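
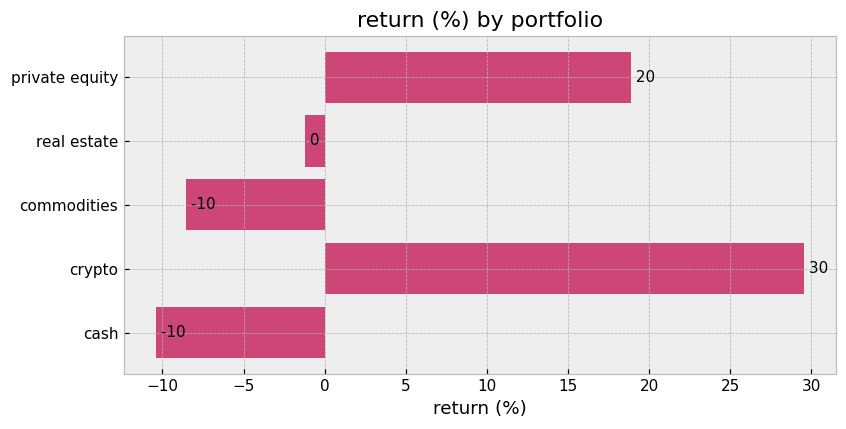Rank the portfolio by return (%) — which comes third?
Top 4: crypto ≈ 30, private equity ≈ 20, real estate ≈ 0, commodities ≈ -10.

real estate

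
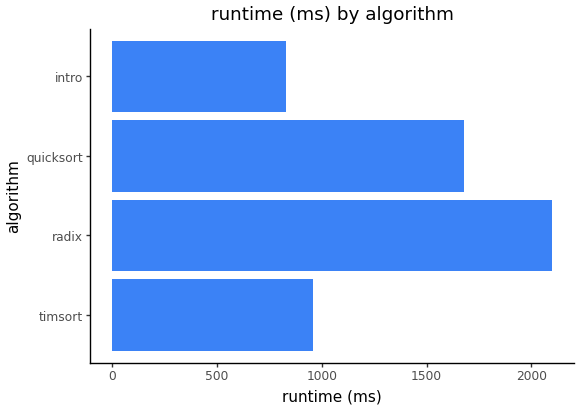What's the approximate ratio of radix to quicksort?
radix ≈ 2000, quicksort ≈ 1600; 2000/1600 ≈ 1.25.

≈ 1.25×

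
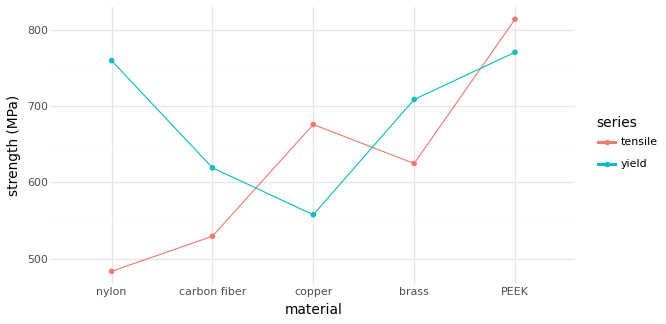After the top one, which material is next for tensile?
Top 3 for tensile: PEEK ≈ 800, copper ≈ 700, brass ≈ 600.

copper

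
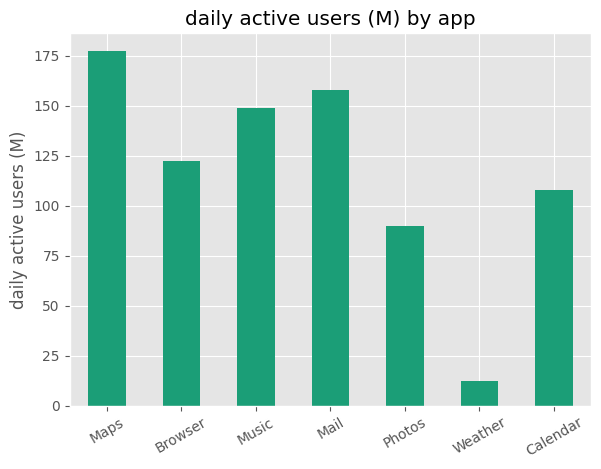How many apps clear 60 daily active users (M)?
6

Above 60: Maps, Browser, Music, Mail, Photos, Calendar.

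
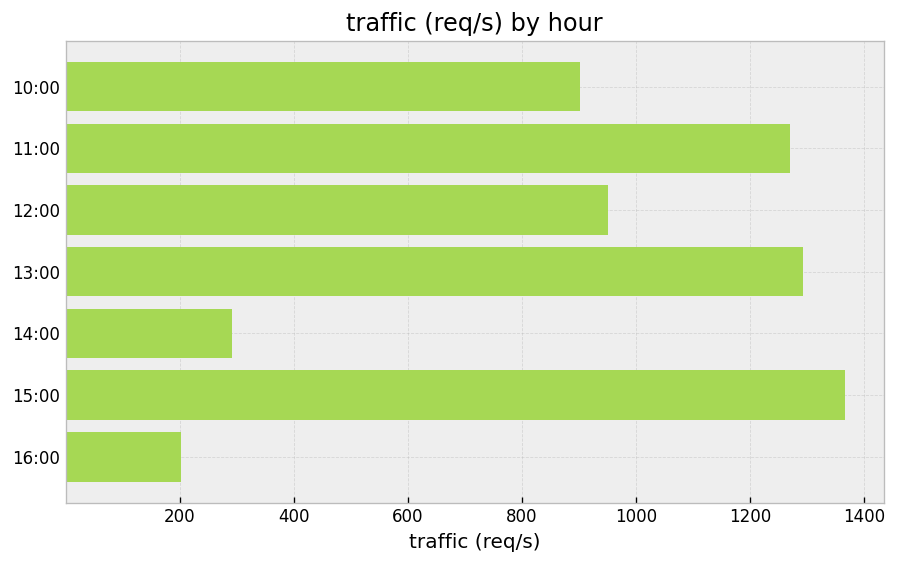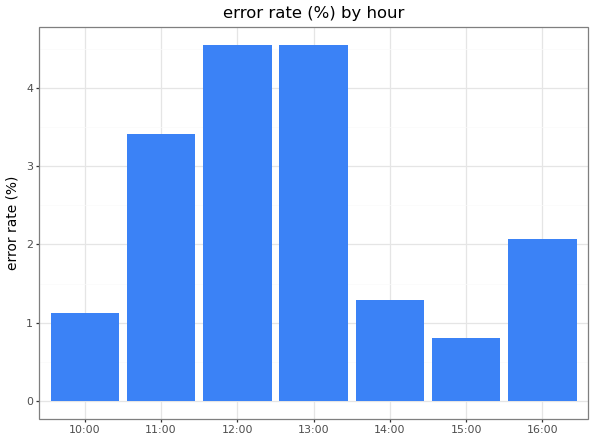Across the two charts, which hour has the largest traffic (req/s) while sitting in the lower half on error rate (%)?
Chart 2 median error rate (%) ≈ 2; below-median hours: 10:00, 14:00, 15:00. Among those, 15:00 has the highest traffic (req/s) (≈ 1400).

15:00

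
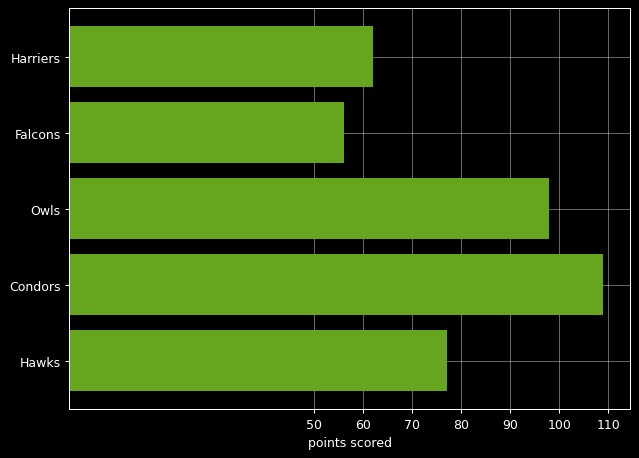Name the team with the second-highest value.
Top 3: Condors ≈ 110, Owls ≈ 100, Hawks ≈ 80.

Owls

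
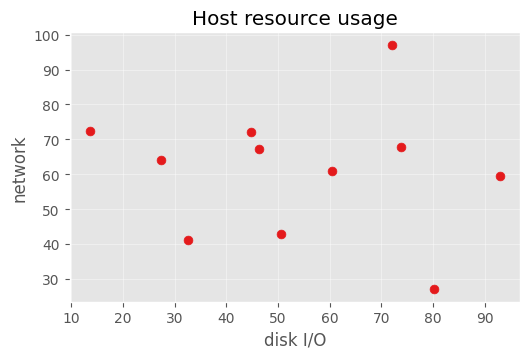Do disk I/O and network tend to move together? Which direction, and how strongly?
no clear correlation

Points are roughly uncorrelated; weak (|r| ≈ 0.1).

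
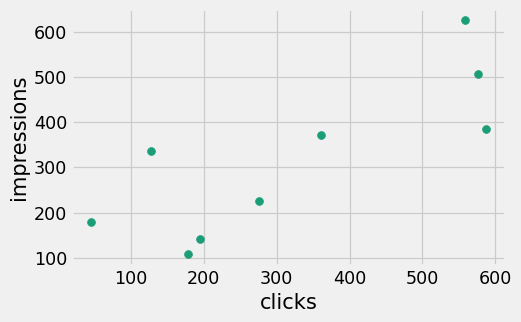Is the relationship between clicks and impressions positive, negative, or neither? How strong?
Points are positively correlated; strong (|r| ≈ 0.8).

positive, strong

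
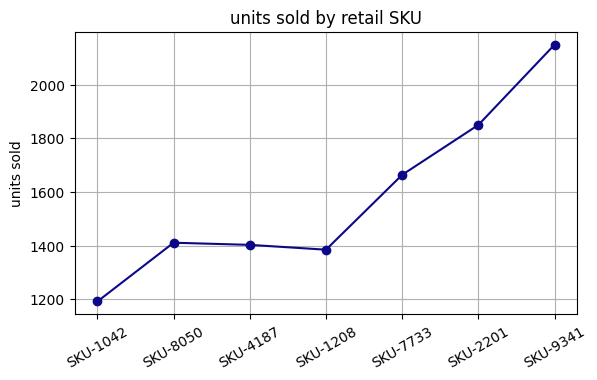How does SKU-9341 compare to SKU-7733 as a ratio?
≈ 1.24×

SKU-9341 ≈ 2100, SKU-7733 ≈ 1700; 2100/1700 ≈ 1.24.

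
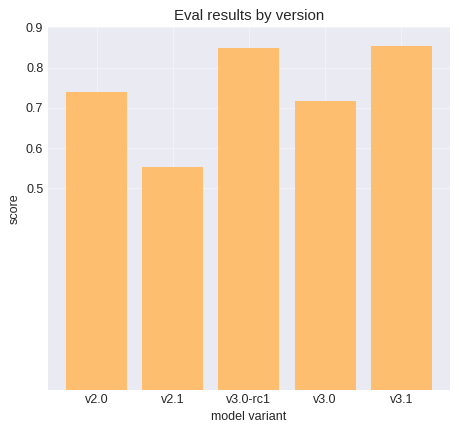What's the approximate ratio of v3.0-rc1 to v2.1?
v3.0-rc1 ≈ 0.8, v2.1 ≈ 0.6; 0.8/0.6 ≈ 1.33.

≈ 1.33×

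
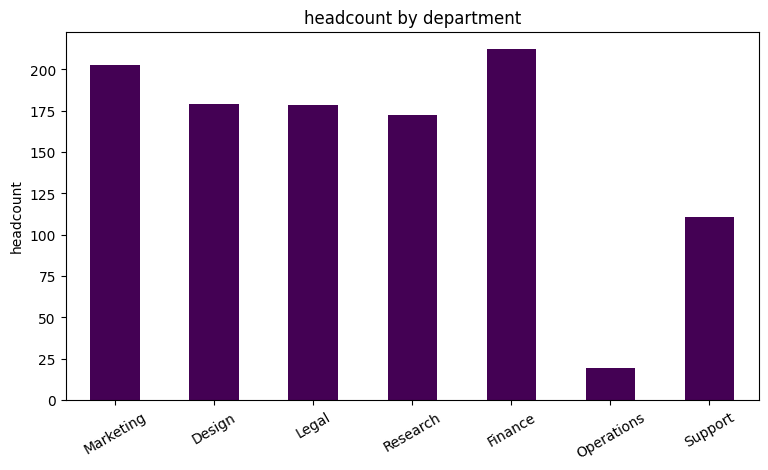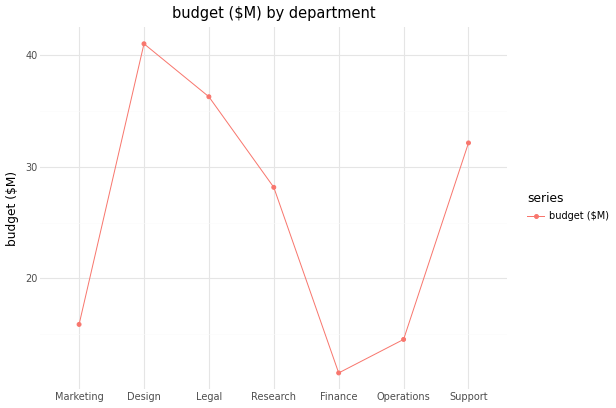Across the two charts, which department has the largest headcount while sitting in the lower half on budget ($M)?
Finance

Chart 2 median budget ($M) ≈ 30; below-median departments: Marketing, Finance, Operations. Among those, Finance has the highest headcount (≈ 220).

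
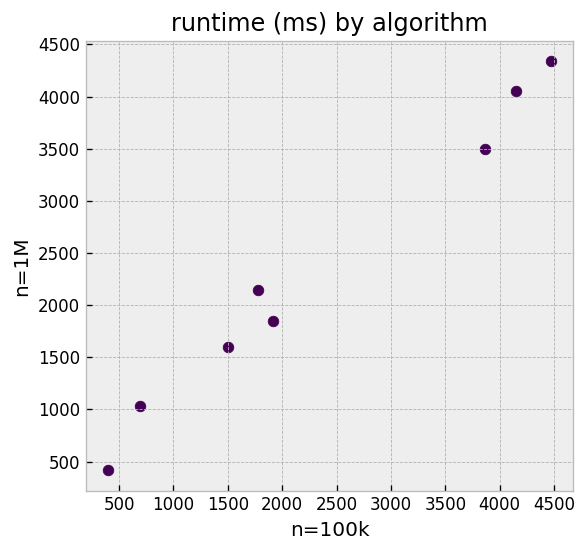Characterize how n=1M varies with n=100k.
positive, strong

Points are positively correlated; strong (|r| ≈ 1.0).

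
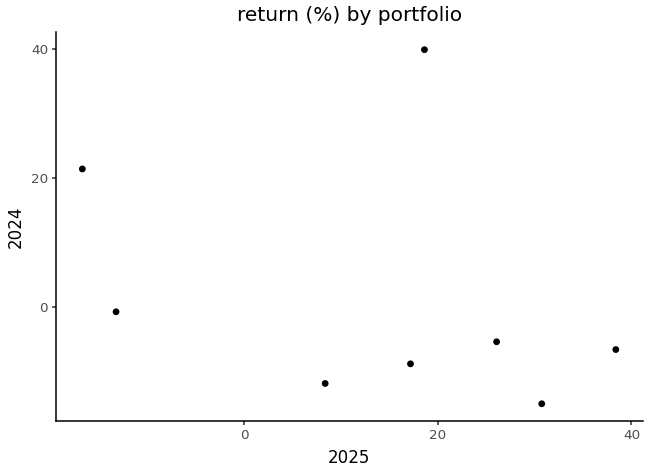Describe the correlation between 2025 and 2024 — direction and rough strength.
Points are negatively correlated; weak (|r| ≈ 0.3).

negative, weak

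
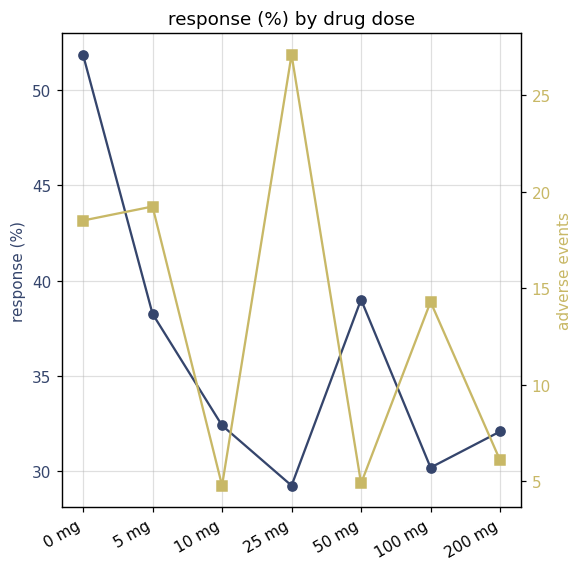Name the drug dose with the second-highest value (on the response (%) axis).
50 mg

Top 3 (on the response (%) axis): 0 mg ≈ 52, 50 mg ≈ 40, 5 mg ≈ 38.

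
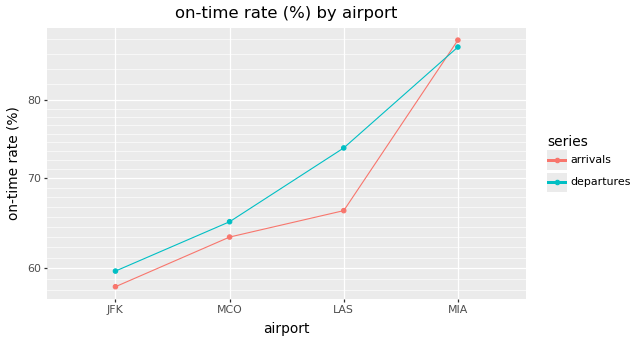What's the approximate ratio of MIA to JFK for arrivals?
≈ 1.5×

MIA ≈ 90, JFK ≈ 60; 90/60 ≈ 1.5.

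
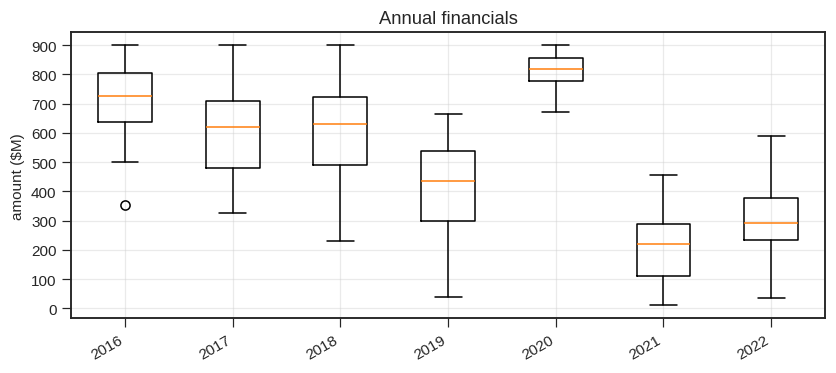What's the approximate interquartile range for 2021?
Q3 ≈ 300, Q1 ≈ 100; IQR ≈ 200.

≈ 200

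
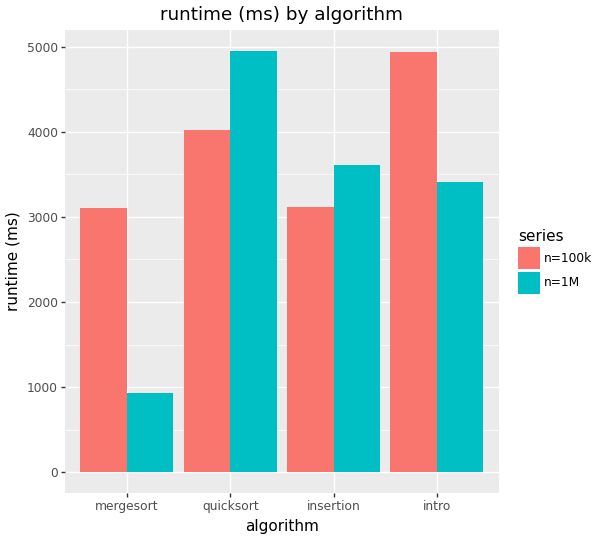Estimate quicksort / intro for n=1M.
≈ 1.43×

quicksort ≈ 5000, intro ≈ 3500; 5000/3500 ≈ 1.43.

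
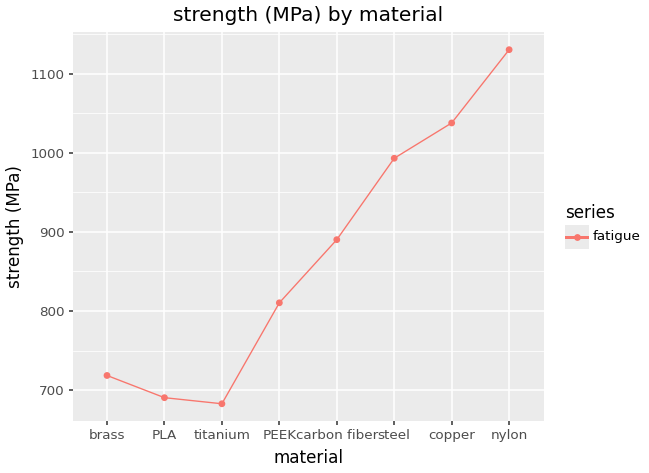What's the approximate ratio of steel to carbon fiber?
steel ≈ 1000, carbon fiber ≈ 900; 1000/900 ≈ 1.11.

≈ 1.11×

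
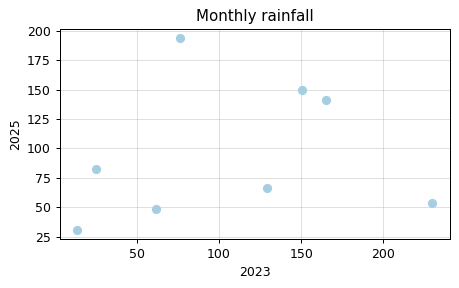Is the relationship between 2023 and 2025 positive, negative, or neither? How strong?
Points are roughly uncorrelated; weak (|r| ≈ 0.2).

no clear correlation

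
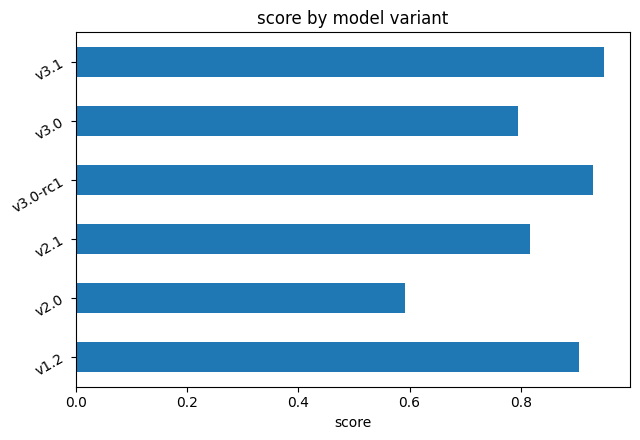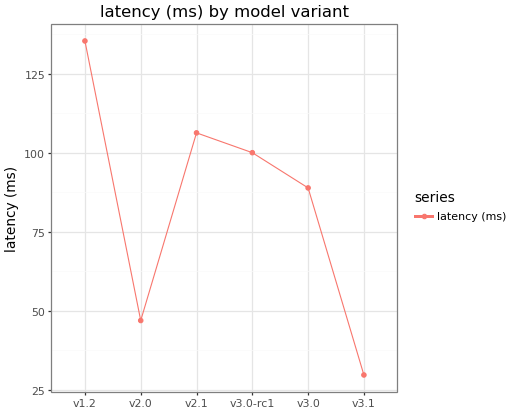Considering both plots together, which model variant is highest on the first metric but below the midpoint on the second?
v3.1

Chart 2 median latency (ms) ≈ 100; below-median model variants: v2.0, v3.0, v3.1. Among those, v3.1 has the highest score (≈ 0.9).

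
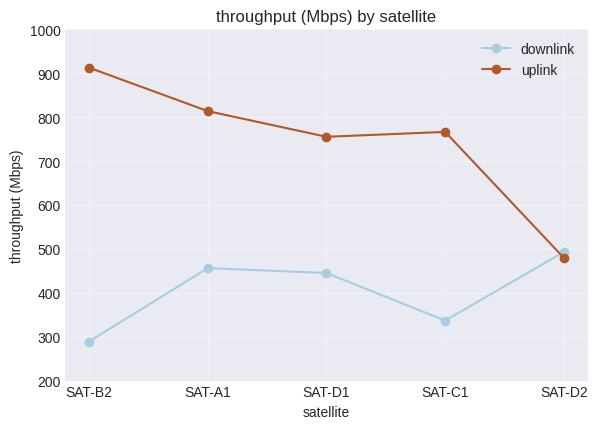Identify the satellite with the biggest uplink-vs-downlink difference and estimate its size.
SAT-B2, ≈ 600 Mbps

SAT-B2: uplink ≈ 900, downlink ≈ 300 → gap ≈ 600. Next-largest (SAT-C1) is only ≈ 500.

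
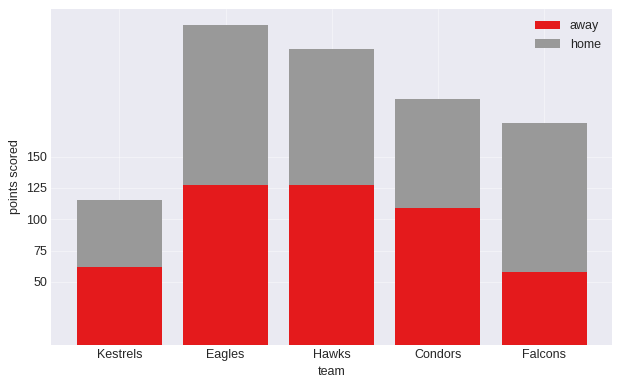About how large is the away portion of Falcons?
away top ≈ 50, bottom ≈ 0; segment ≈ 50.

≈ 50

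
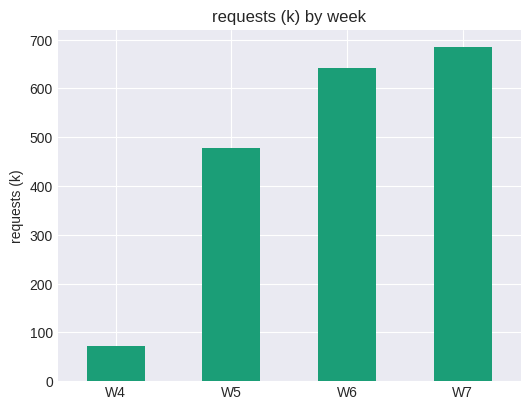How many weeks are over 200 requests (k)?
Above 200: W5, W6, W7.

3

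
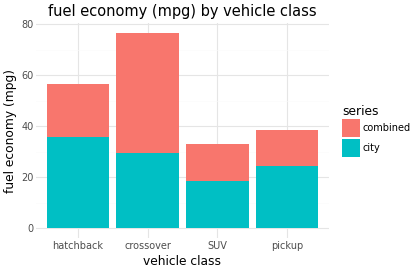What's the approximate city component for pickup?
city top ≈ 20, bottom ≈ 0; segment ≈ 20.

≈ 20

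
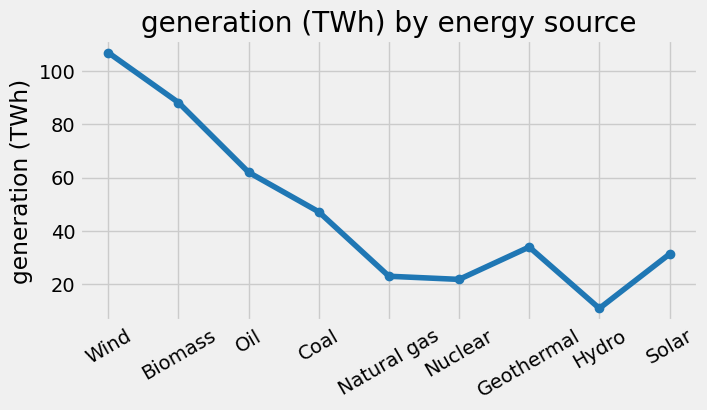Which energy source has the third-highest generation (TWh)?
Oil

Top 4: Wind ≈ 110, Biomass ≈ 90, Oil ≈ 60, Coal ≈ 50.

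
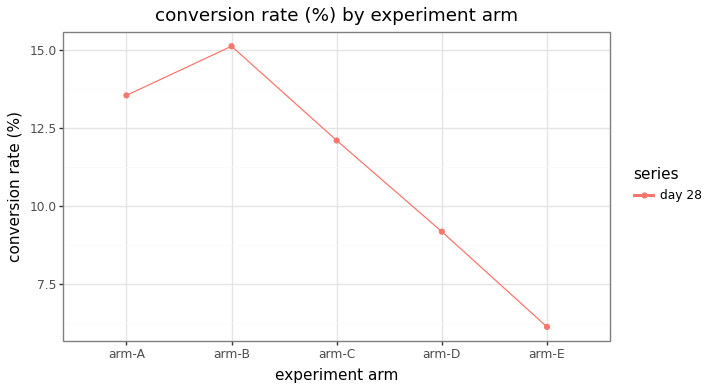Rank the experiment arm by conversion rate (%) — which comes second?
arm-A

Top 3: arm-B ≈ 15, arm-A ≈ 14, arm-C ≈ 12.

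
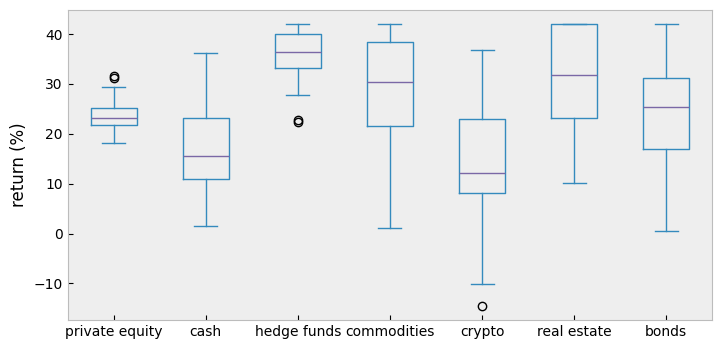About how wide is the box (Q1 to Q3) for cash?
Q3 ≈ 24, Q1 ≈ 10; IQR ≈ 14.

≈ 14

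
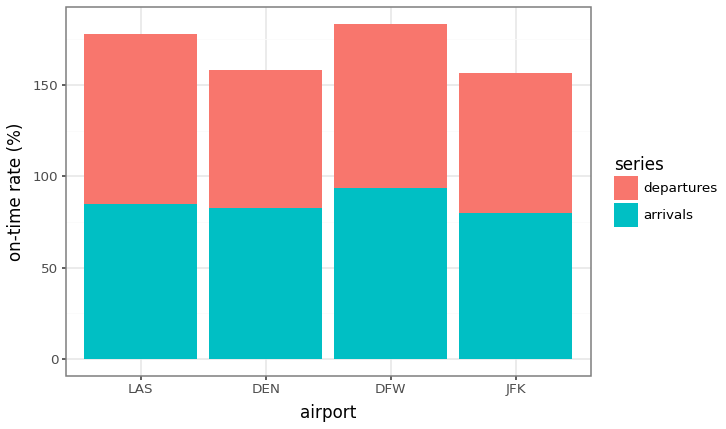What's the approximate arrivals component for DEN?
arrivals top ≈ 80, bottom ≈ 0; segment ≈ 80.

≈ 80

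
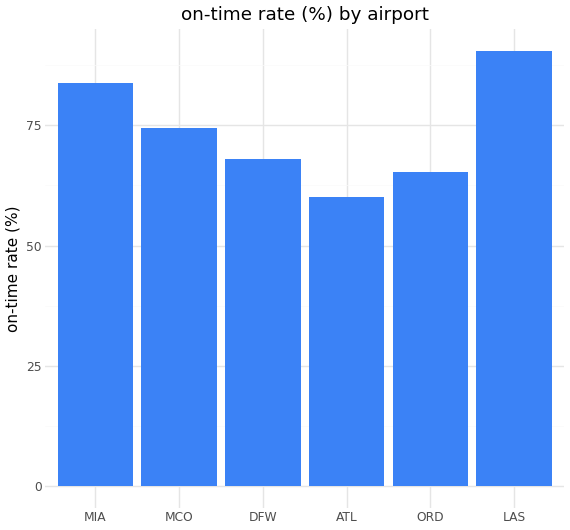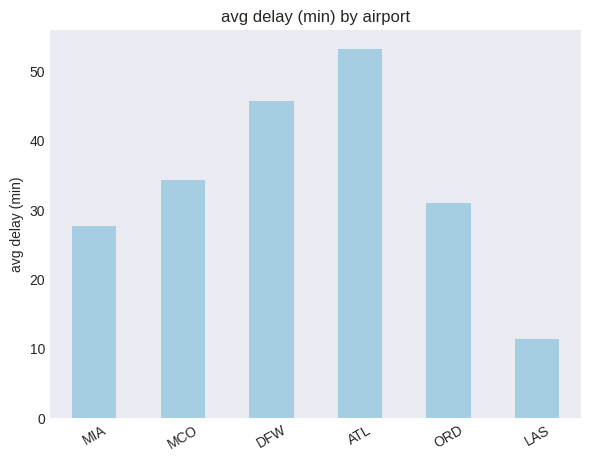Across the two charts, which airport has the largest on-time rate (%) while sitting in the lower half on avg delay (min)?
LAS

Chart 2 median avg delay (min) ≈ 35; below-median airports: MIA, ORD, LAS. Among those, LAS has the highest on-time rate (%) (≈ 90).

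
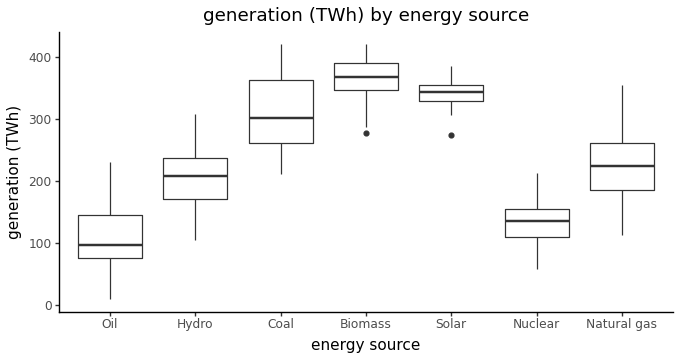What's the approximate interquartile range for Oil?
Q3 ≈ 150, Q1 ≈ 75; IQR ≈ 75.

≈ 75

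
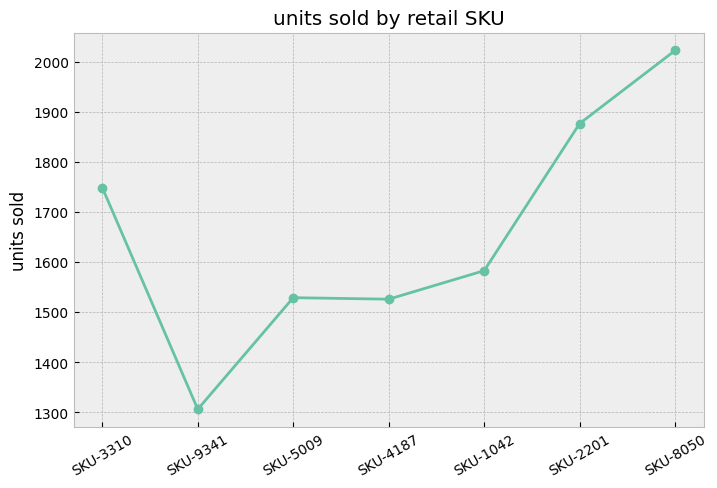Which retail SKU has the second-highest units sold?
SKU-2201

Top 3: SKU-8050 ≈ 2000, SKU-2201 ≈ 1900, SKU-3310 ≈ 1700.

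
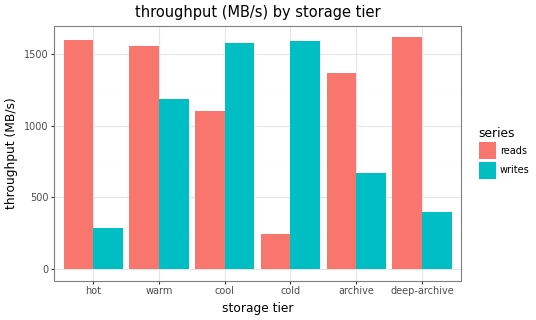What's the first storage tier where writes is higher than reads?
cool

warm: writes ≈ 1200 vs reads ≈ 1600 (not yet); cool: writes ≈ 1600 vs reads ≈ 1200 (first crossover).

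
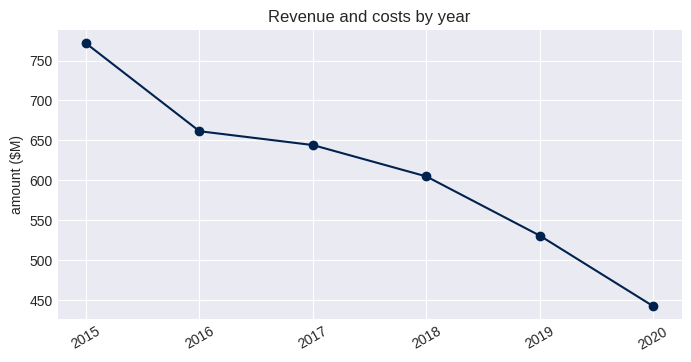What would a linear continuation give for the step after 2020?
≈ 375

Last three: 600, 550, 450 → slope ≈ -75/step → next ≈ 375.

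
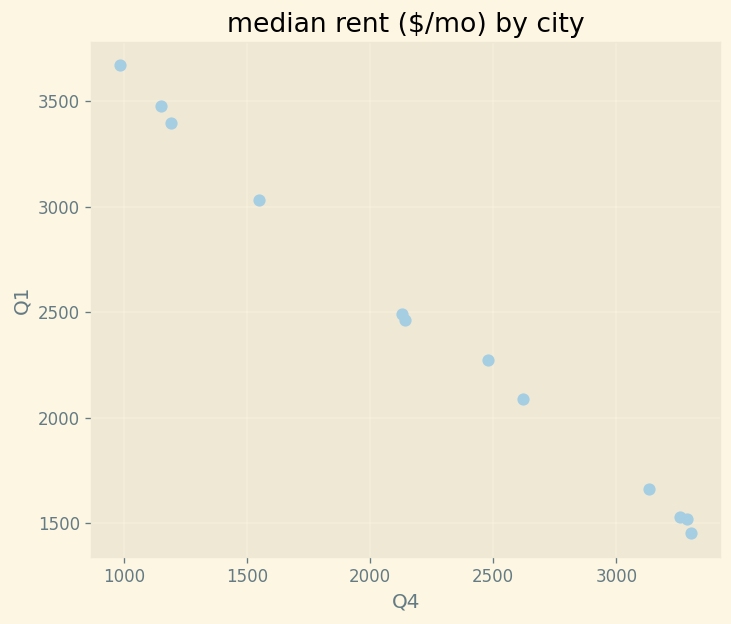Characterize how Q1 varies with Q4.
negative, strong

Points are negatively correlated; strong (|r| ≈ 1.0).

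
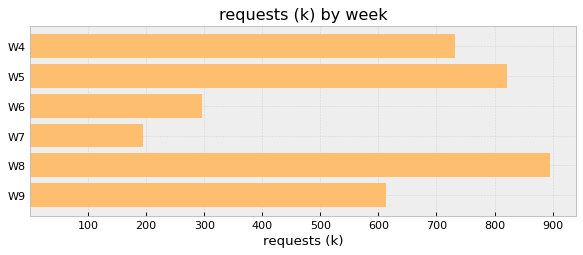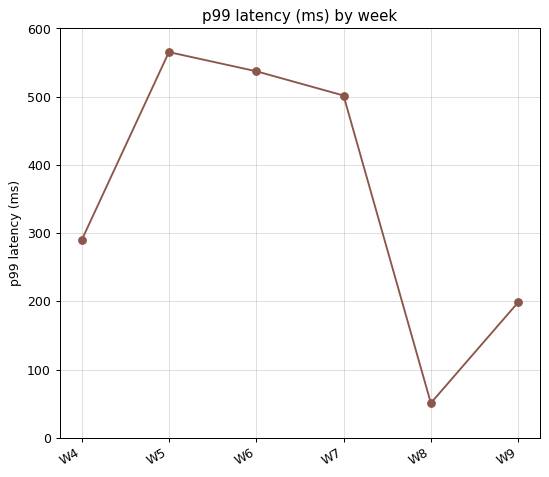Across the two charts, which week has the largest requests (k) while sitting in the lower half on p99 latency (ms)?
Chart 2 median p99 latency (ms) ≈ 400; below-median weeks: W4, W8, W9. Among those, W8 has the highest requests (k) (≈ 900).

W8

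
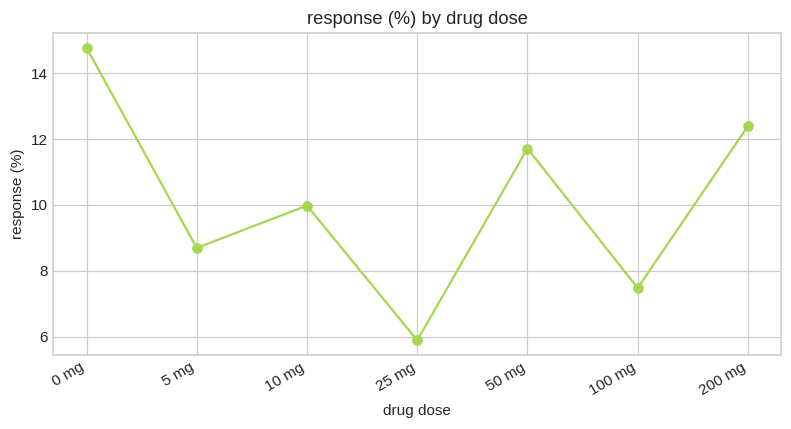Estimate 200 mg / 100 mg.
≈ 1.71×

200 mg ≈ 12, 100 mg ≈ 7; 12/7 ≈ 1.71.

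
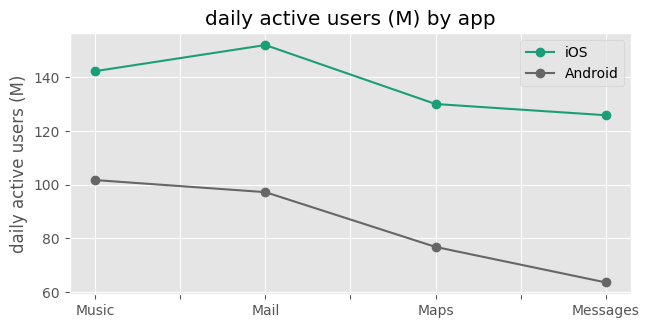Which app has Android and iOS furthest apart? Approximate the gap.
Messages, ≈ 70 M

Messages: Android ≈ 60, iOS ≈ 130 → gap ≈ 70. Next-largest (Mail) is only ≈ 50.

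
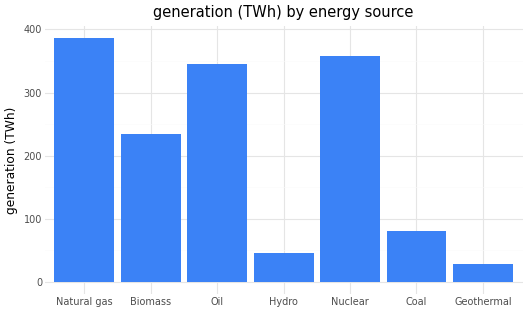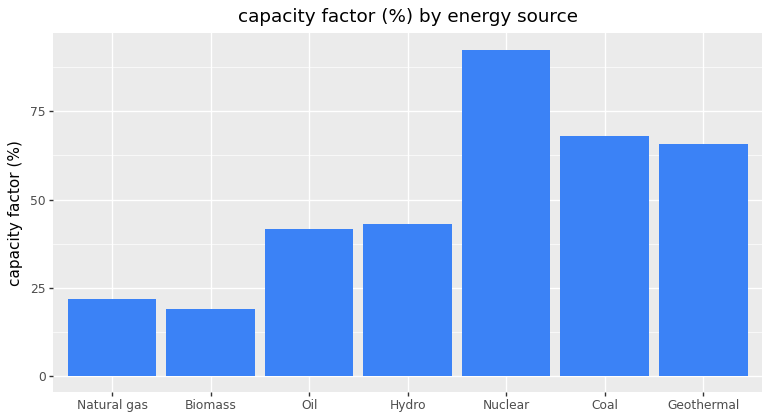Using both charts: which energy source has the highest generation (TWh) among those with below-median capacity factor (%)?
Natural gas

Chart 2 median capacity factor (%) ≈ 40; below-median energy sources: Natural gas, Biomass, Oil. Among those, Natural gas has the highest generation (TWh) (≈ 400).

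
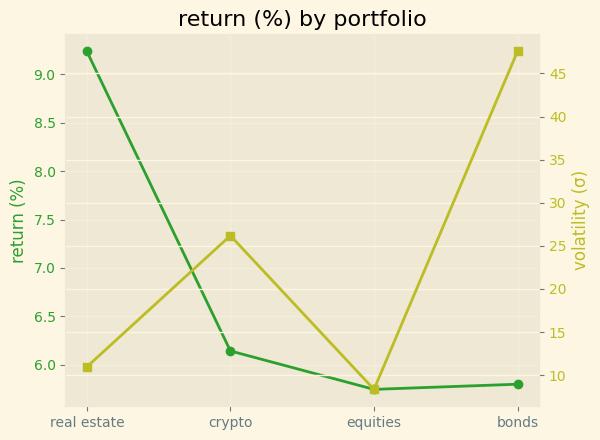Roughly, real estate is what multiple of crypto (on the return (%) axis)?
real estate ≈ 9.0, crypto ≈ 6.0; 9.0/6.0 ≈ 1.5.

≈ 1.5×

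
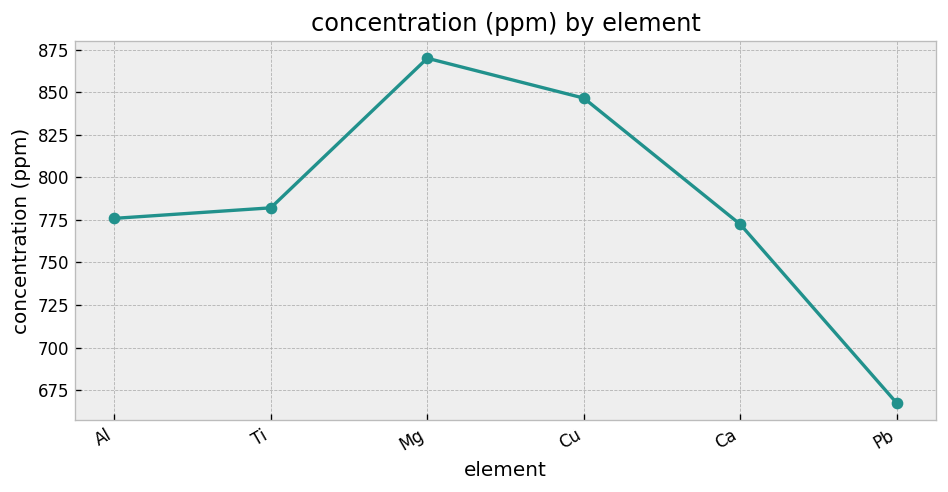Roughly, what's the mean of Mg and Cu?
≈ 850

(860 + 840) / 2 ≈ 850.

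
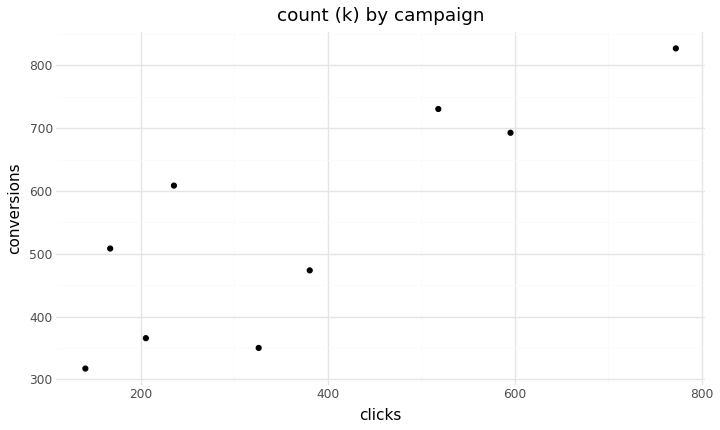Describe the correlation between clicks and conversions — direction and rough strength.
Points are positively correlated; strong (|r| ≈ 0.8).

positive, strong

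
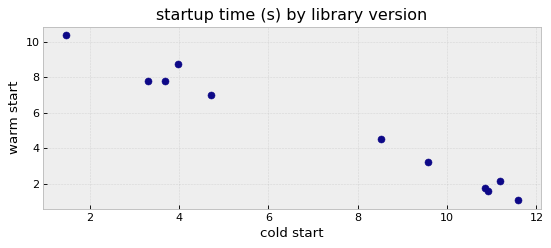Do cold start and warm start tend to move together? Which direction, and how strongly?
negative, strong

Points are negatively correlated; strong (|r| ≈ 1.0).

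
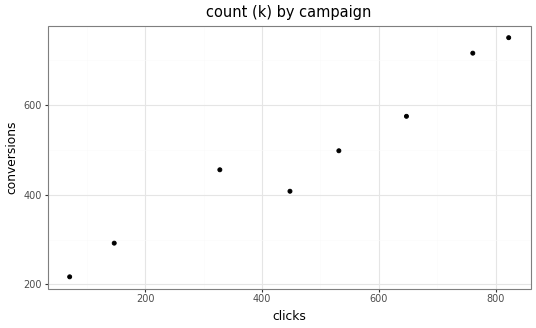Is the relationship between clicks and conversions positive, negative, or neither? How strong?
positive, strong

Points are positively correlated; strong (|r| ≈ 1.0).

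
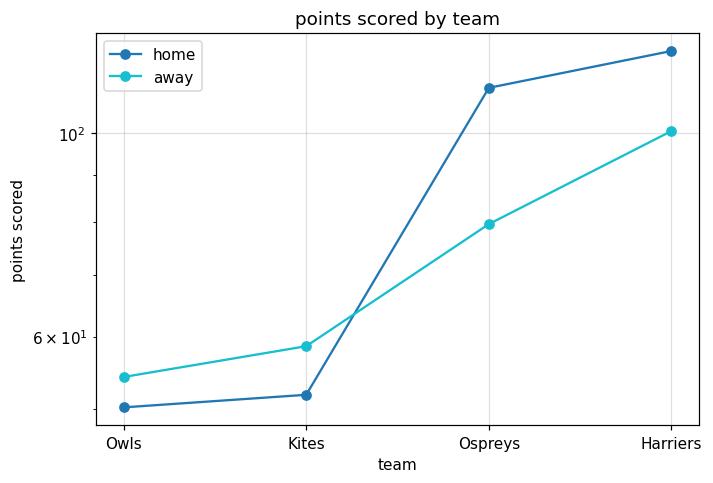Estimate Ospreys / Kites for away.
Ospreys ≈ 80, Kites ≈ 60; 80/60 ≈ 1.33.

≈ 1.33×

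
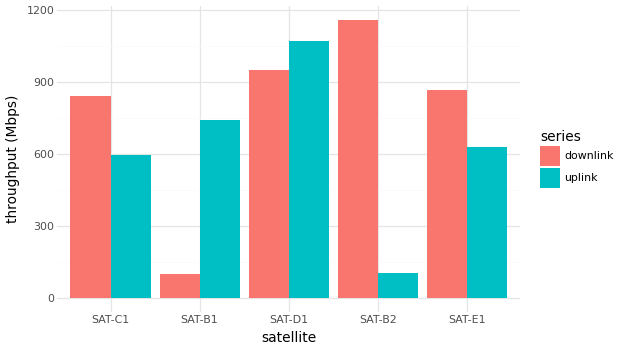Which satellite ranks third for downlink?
Top 4 for downlink: SAT-B2 ≈ 1200, SAT-D1 ≈ 1000, SAT-E1 ≈ 900, SAT-C1 ≈ 800.

SAT-E1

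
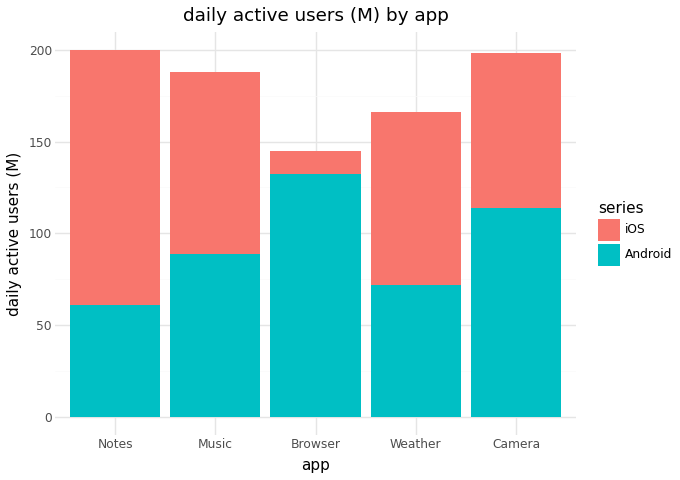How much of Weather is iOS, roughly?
≈ 80

iOS top ≈ 160, bottom ≈ 80; segment ≈ 80.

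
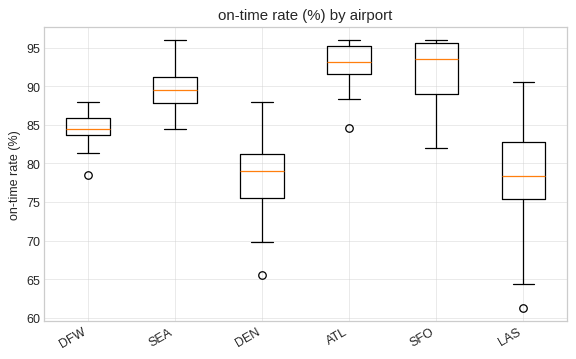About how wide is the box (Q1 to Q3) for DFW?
≈ 2

Q3 ≈ 86, Q1 ≈ 84; IQR ≈ 2.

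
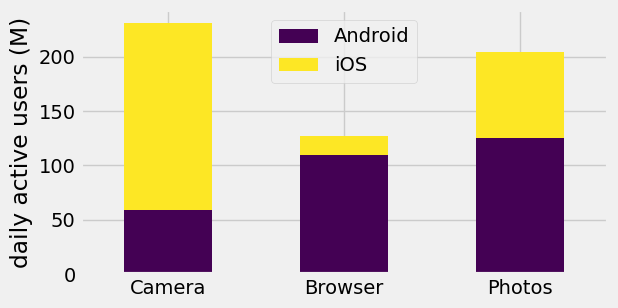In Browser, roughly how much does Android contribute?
Android top ≈ 100, bottom ≈ 0; segment ≈ 100.

≈ 100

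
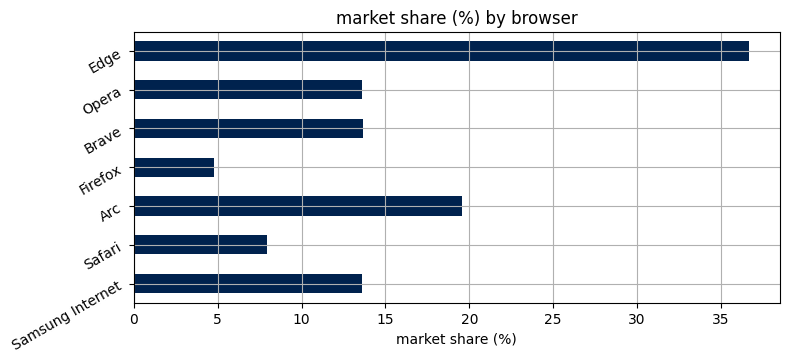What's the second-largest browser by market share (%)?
Arc

Top 3: Edge ≈ 35, Arc ≈ 20, Brave ≈ 15.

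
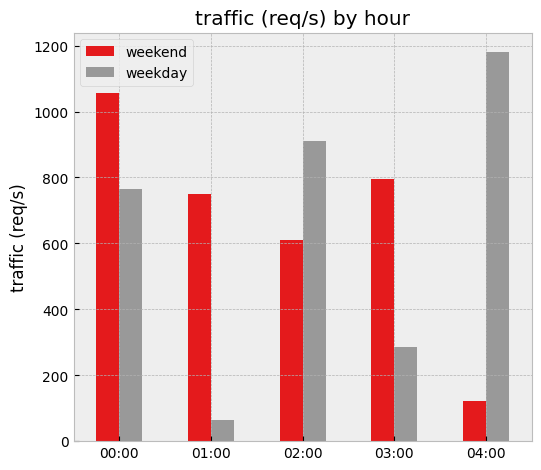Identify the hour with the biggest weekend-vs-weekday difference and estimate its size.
04:00, ≈ 1100 req/s

04:00: weekend ≈ 100, weekday ≈ 1200 → gap ≈ 1100. Next-largest (01:00) is only ≈ 700.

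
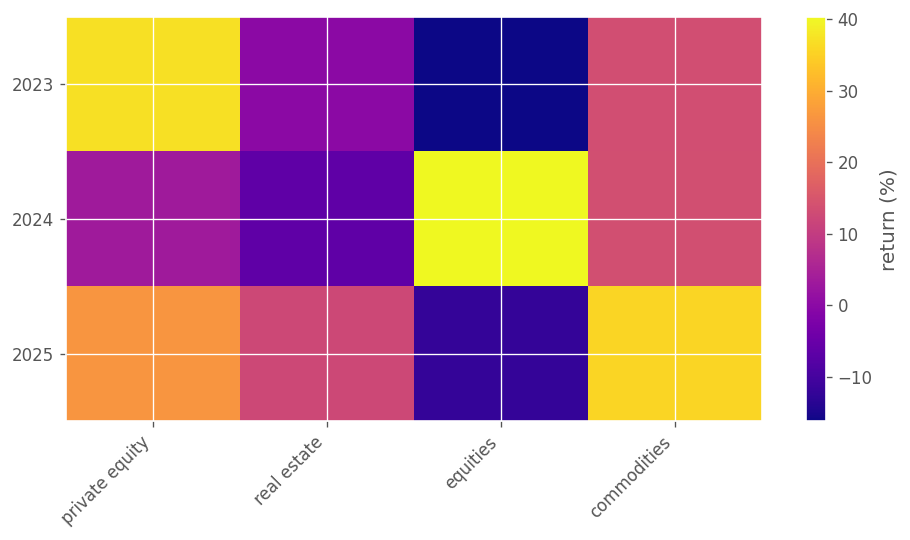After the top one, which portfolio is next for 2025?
Top 3 for 2025: commodities ≈ 35, private equity ≈ 25, real estate ≈ 10.

private equity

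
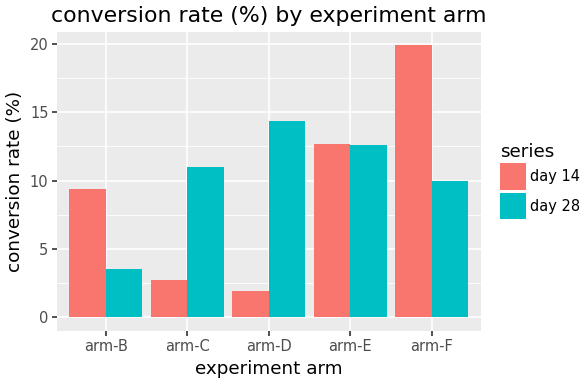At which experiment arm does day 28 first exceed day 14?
arm-C

arm-B: day 28 ≈ 4 vs day 14 ≈ 10 (not yet); arm-C: day 28 ≈ 12 vs day 14 ≈ 2 (first crossover).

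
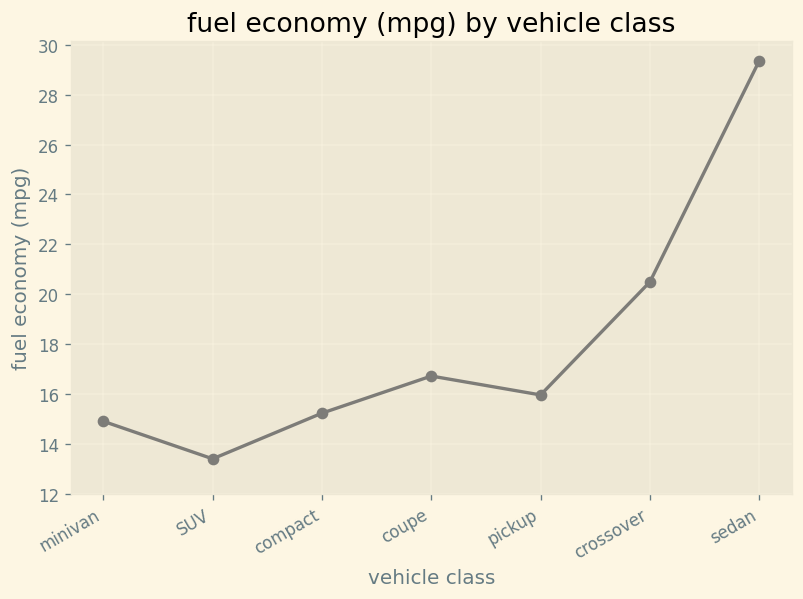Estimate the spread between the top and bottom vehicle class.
≈ 16

Max sedan ≈ 30, min SUV ≈ 14; range ≈ 16.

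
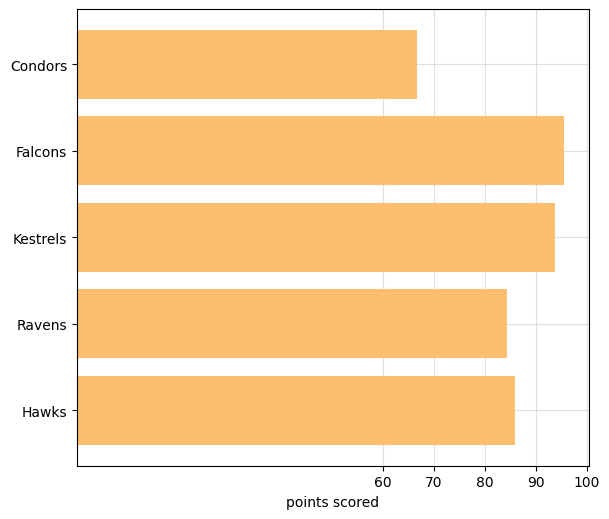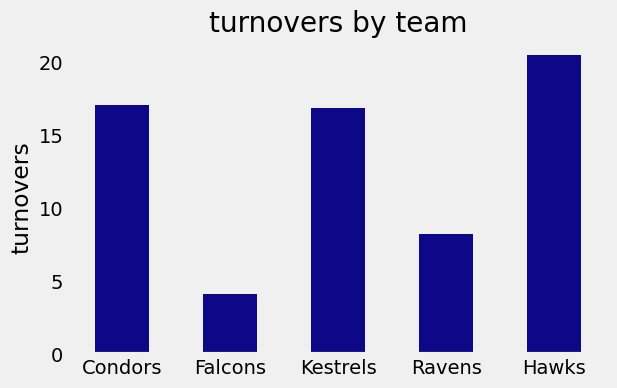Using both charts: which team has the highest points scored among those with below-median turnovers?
Chart 2 median turnovers ≈ 16; below-median teams: Falcons, Ravens. Among those, Falcons has the highest points scored (≈ 100).

Falcons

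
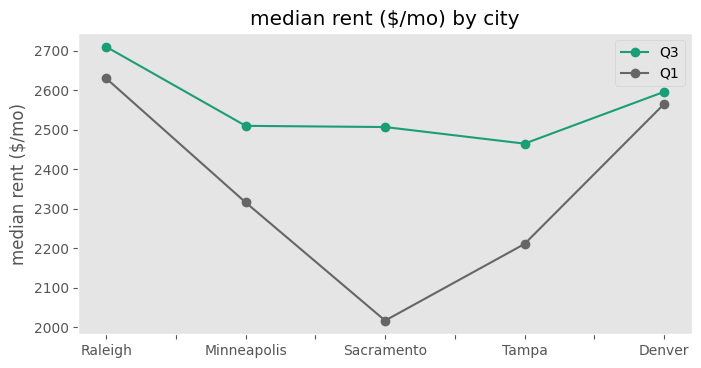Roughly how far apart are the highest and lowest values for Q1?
≈ 600

Max Raleigh ≈ 2600, min Sacramento ≈ 2000; range ≈ 600.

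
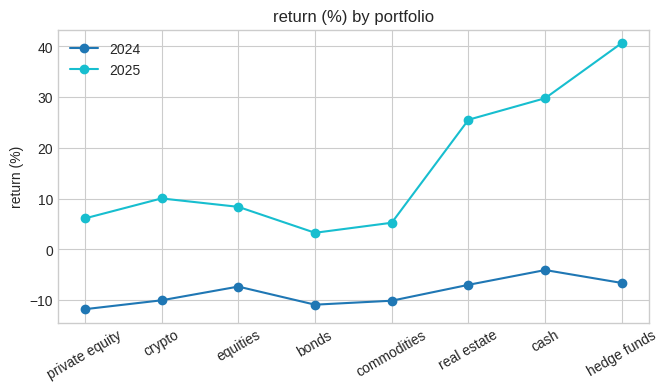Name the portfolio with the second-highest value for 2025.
cash

Top 3 for 2025: hedge funds ≈ 40, cash ≈ 30, real estate ≈ 25.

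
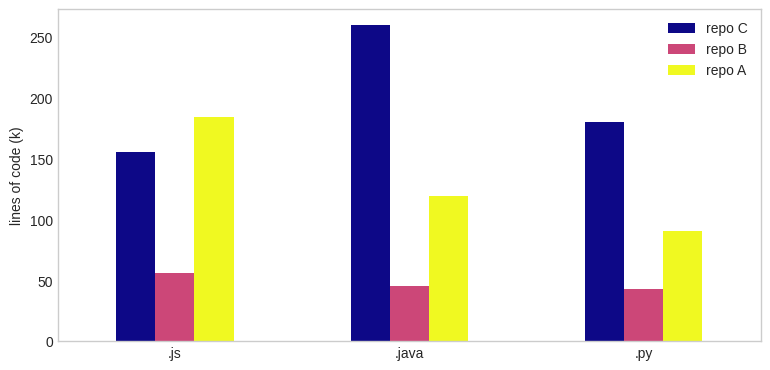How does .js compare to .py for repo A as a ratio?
.js ≈ 175, .py ≈ 100; 175/100 ≈ 1.75.

≈ 1.75×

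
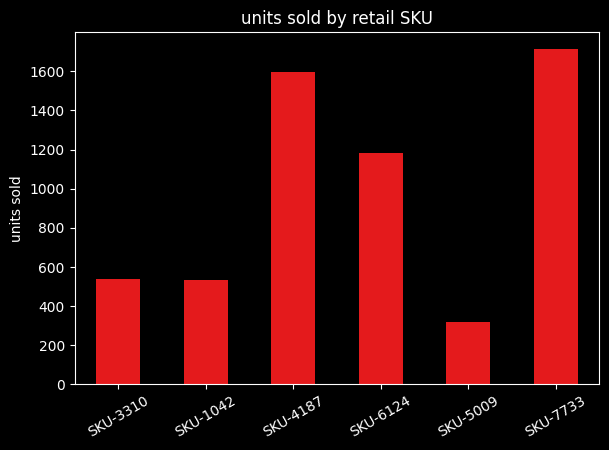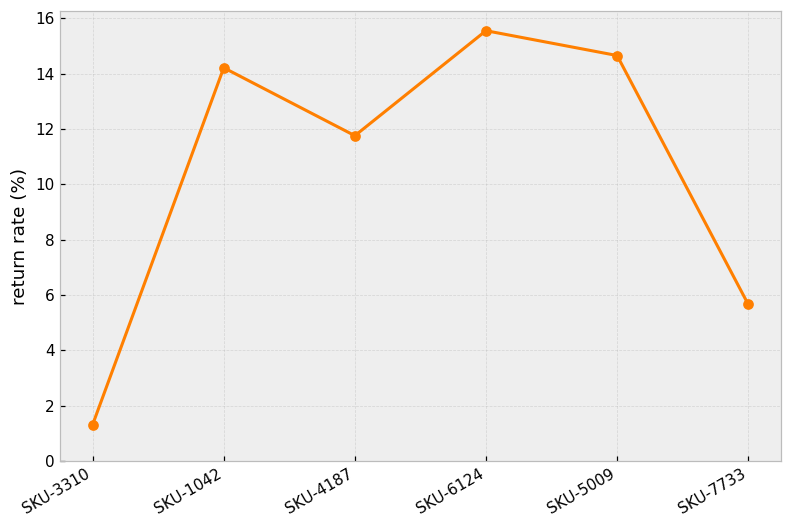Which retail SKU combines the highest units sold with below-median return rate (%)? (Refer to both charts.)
SKU-7733

Chart 2 median return rate (%) ≈ 12; below-median retail SKUs: SKU-3310, SKU-4187, SKU-7733. Among those, SKU-7733 has the highest units sold (≈ 1800).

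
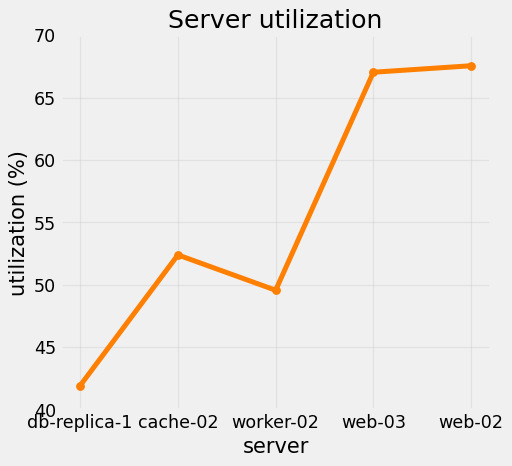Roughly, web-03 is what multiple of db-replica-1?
≈ 1.62×

web-03 ≈ 65, db-replica-1 ≈ 40; 65/40 ≈ 1.62.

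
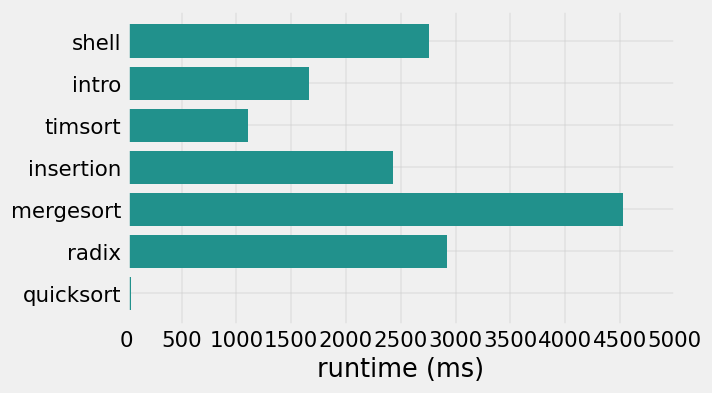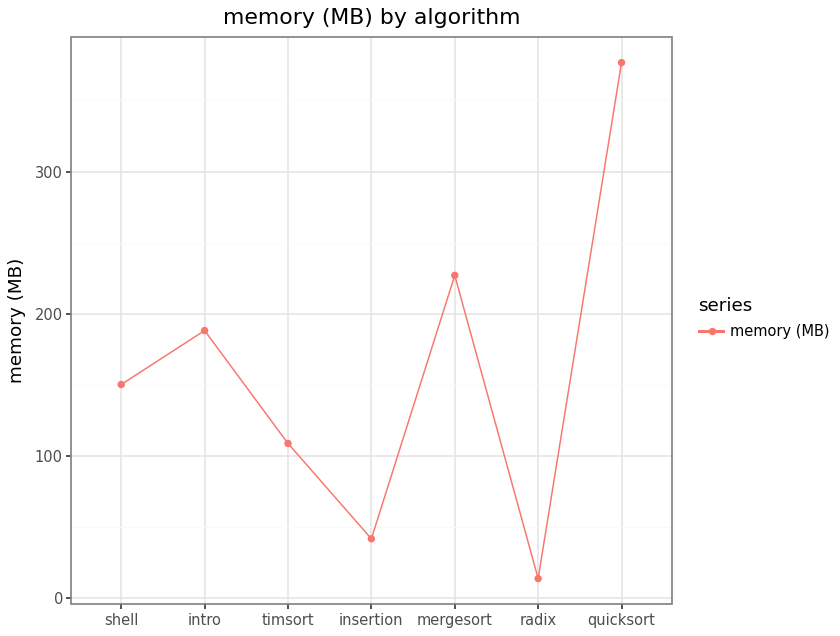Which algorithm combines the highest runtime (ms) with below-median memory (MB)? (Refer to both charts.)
radix

Chart 2 median memory (MB) ≈ 150; below-median algorithms: timsort, insertion, radix. Among those, radix has the highest runtime (ms) (≈ 3000).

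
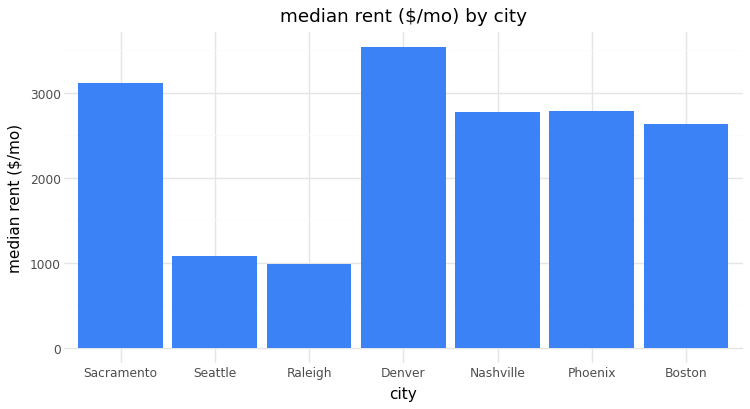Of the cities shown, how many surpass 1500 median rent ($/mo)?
Above 1500: Sacramento, Denver, Nashville, Phoenix, Boston.

5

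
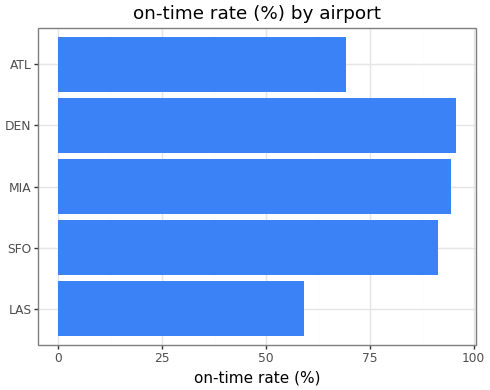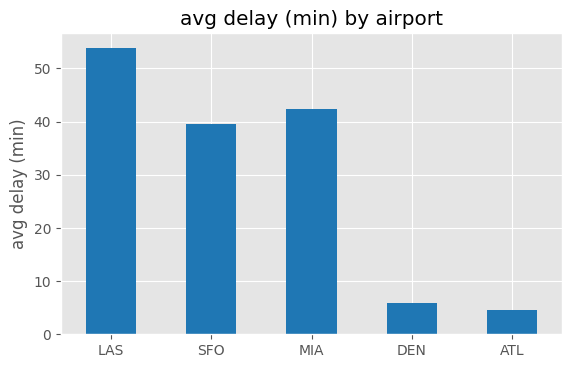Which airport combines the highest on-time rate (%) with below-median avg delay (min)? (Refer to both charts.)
DEN

Chart 2 median avg delay (min) ≈ 40; below-median airports: DEN, ATL. Among those, DEN has the highest on-time rate (%) (≈ 100).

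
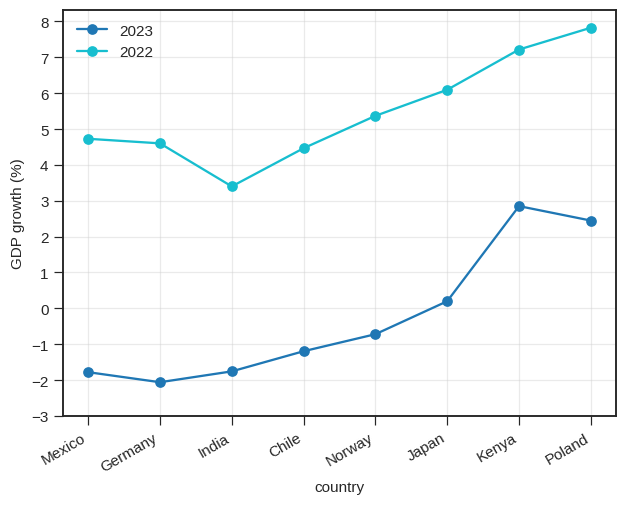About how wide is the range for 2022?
≈ 5

Max Poland ≈ 8, min India ≈ 3; range ≈ 5.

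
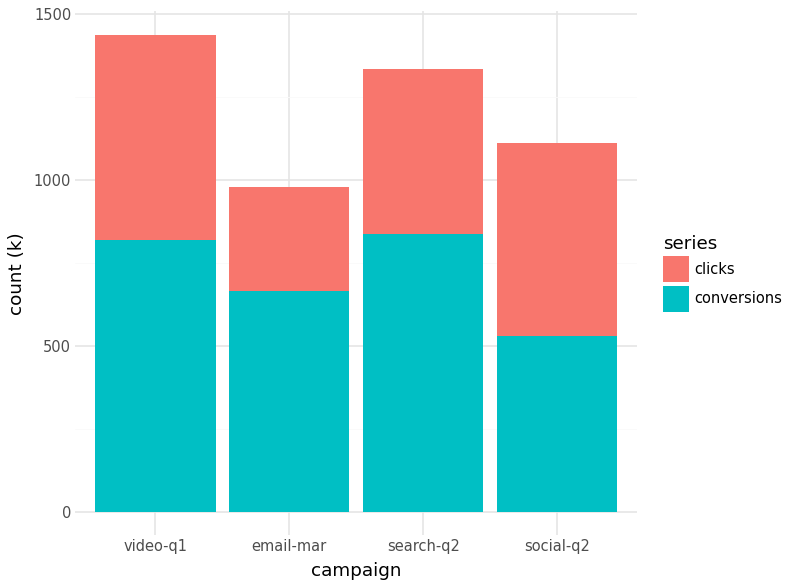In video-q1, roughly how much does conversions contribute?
≈ 800

conversions top ≈ 800, bottom ≈ 0; segment ≈ 800.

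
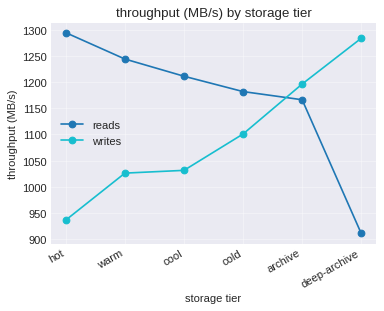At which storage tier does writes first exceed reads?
cold: writes ≈ 1100 vs reads ≈ 1200 (not yet); archive: writes ≈ 1200 vs reads ≈ 1150 (first crossover).

archive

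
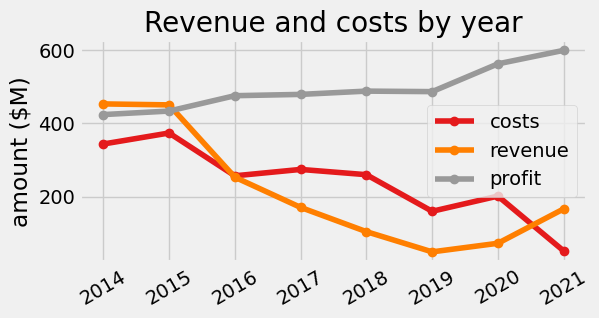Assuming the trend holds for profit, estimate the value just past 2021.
≈ 650

Last three: 500, 550, 600 → slope ≈ 50/step → next ≈ 650.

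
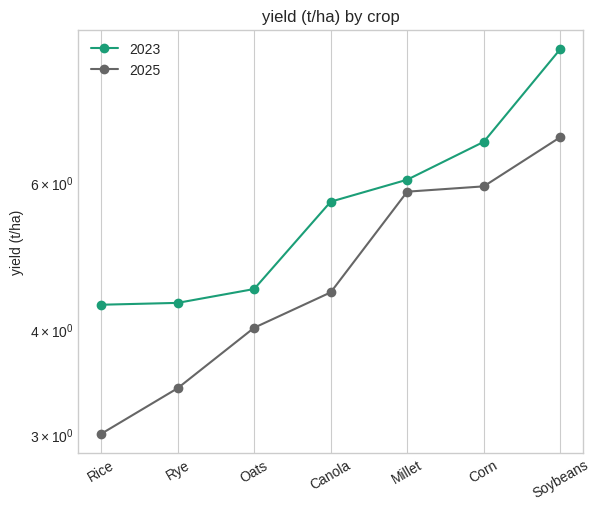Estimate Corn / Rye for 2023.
Corn ≈ 6.5, Rye ≈ 4.5; 6.5/4.5 ≈ 1.44.

≈ 1.44×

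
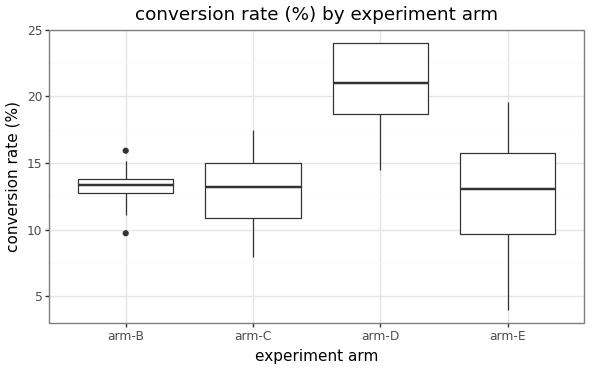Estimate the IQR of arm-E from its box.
Q3 ≈ 16, Q1 ≈ 10; IQR ≈ 6.

≈ 6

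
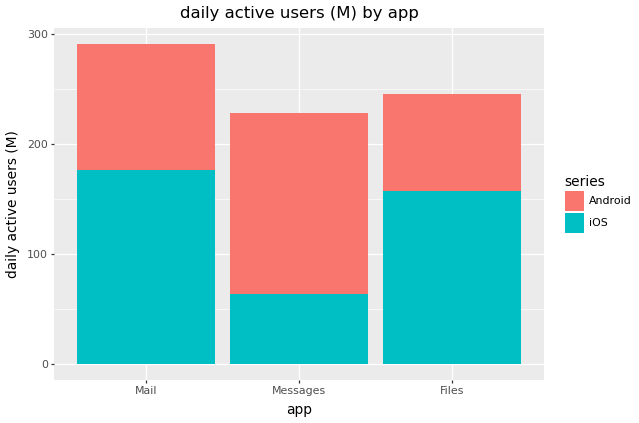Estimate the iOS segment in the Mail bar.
≈ 175

iOS top ≈ 175, bottom ≈ 0; segment ≈ 175.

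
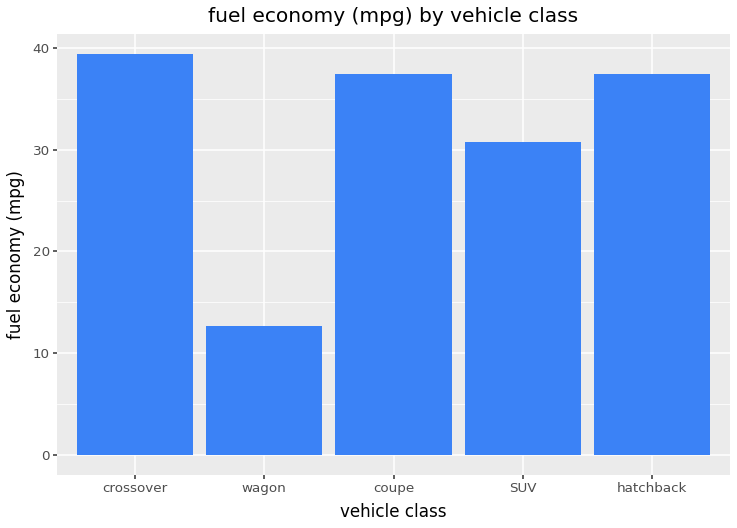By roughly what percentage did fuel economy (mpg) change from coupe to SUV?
≈ -14.3%

coupe ≈ 35, SUV ≈ 30; (30 − 35) / 35 ≈ -14.3%.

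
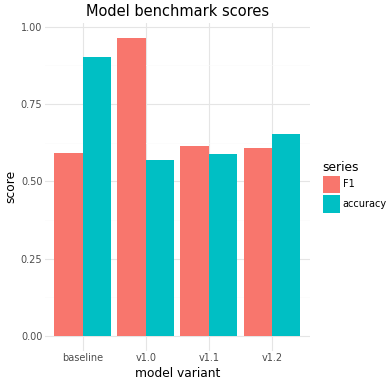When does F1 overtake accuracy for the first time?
baseline: F1 ≈ 0.6 vs accuracy ≈ 0.9 (not yet); v1.0: F1 ≈ 1.0 vs accuracy ≈ 0.6 (first crossover).

v1.0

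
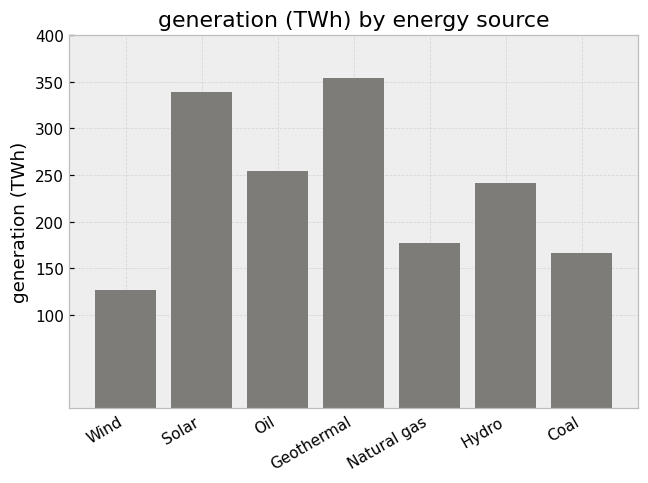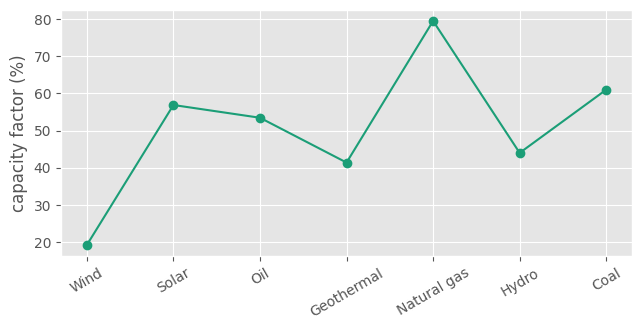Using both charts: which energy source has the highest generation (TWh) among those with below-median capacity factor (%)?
Geothermal

Chart 2 median capacity factor (%) ≈ 50; below-median energy sources: Wind, Geothermal, Hydro. Among those, Geothermal has the highest generation (TWh) (≈ 350).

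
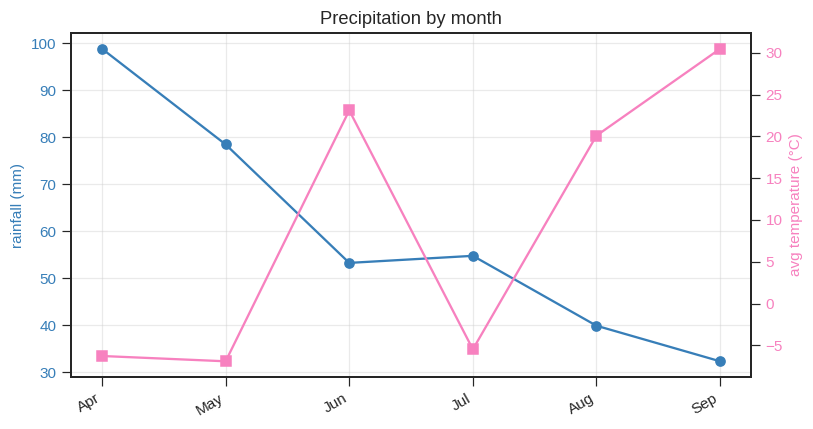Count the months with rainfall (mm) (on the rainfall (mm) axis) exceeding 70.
2

Above 70: Apr, May.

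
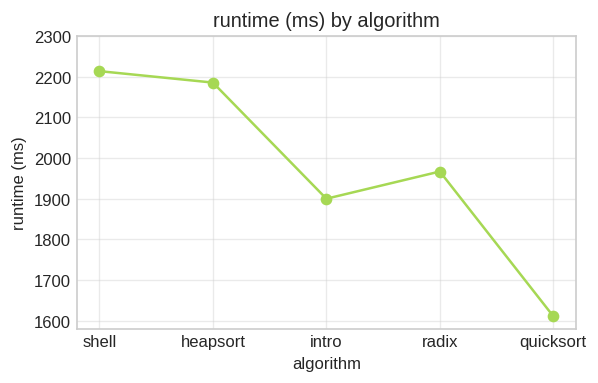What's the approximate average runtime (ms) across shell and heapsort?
≈ 2200

(2200 + 2200) / 2 ≈ 2200.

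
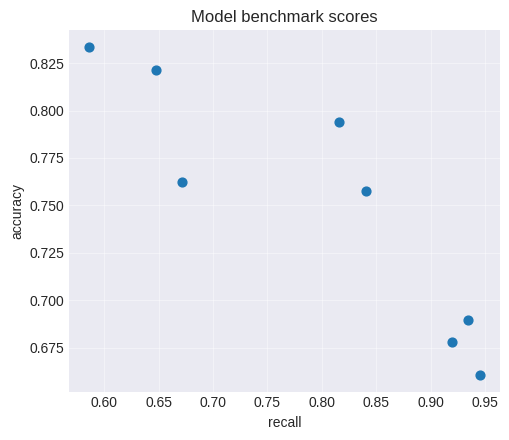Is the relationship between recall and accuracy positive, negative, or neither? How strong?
Points are negatively correlated; strong (|r| ≈ 0.9).

negative, strong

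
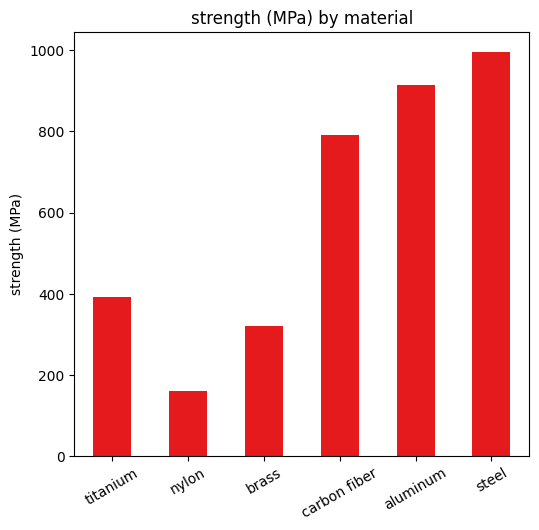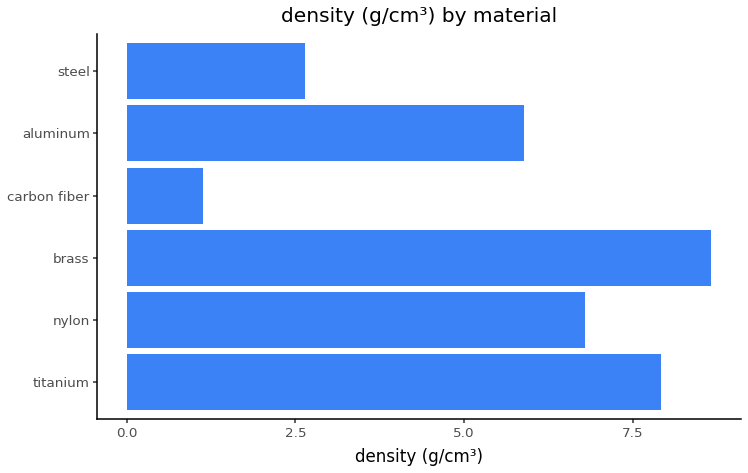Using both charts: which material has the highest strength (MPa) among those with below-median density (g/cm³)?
Chart 2 median density (g/cm³) ≈ 6; below-median materials: carbon fiber, aluminum, steel. Among those, steel has the highest strength (MPa) (≈ 1000).

steel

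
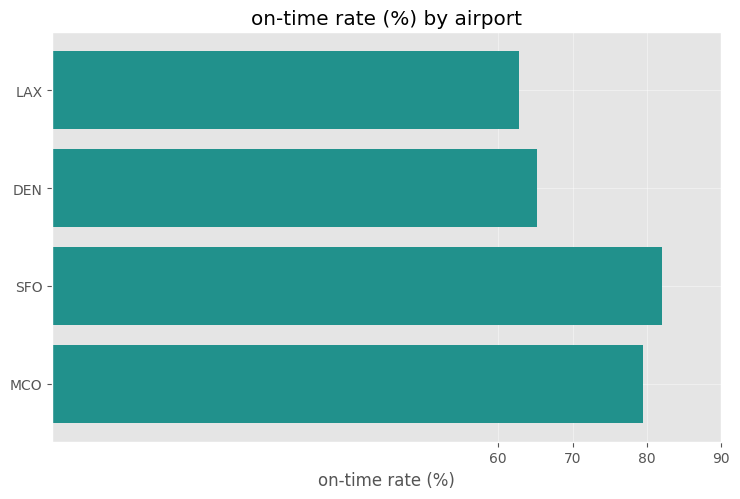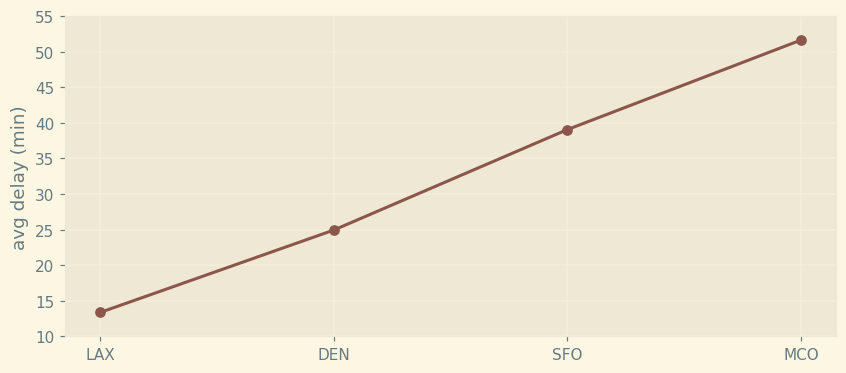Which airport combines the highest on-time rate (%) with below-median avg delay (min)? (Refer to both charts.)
Chart 2 median avg delay (min) ≈ 30; below-median airports: LAX, DEN. Among those, DEN has the highest on-time rate (%) (≈ 70).

DEN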